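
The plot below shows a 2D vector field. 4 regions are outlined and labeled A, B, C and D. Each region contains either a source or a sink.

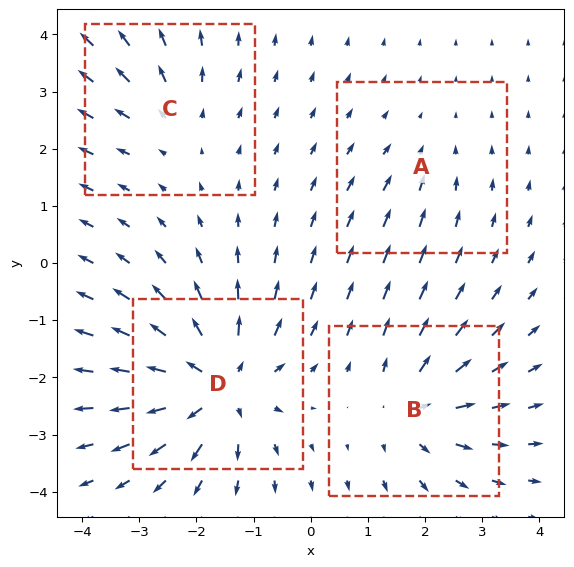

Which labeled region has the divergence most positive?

Divergence at each region's feature centre — A: about -2, B: about +5, C: about +3, D: about +8. Region D is most positive.

D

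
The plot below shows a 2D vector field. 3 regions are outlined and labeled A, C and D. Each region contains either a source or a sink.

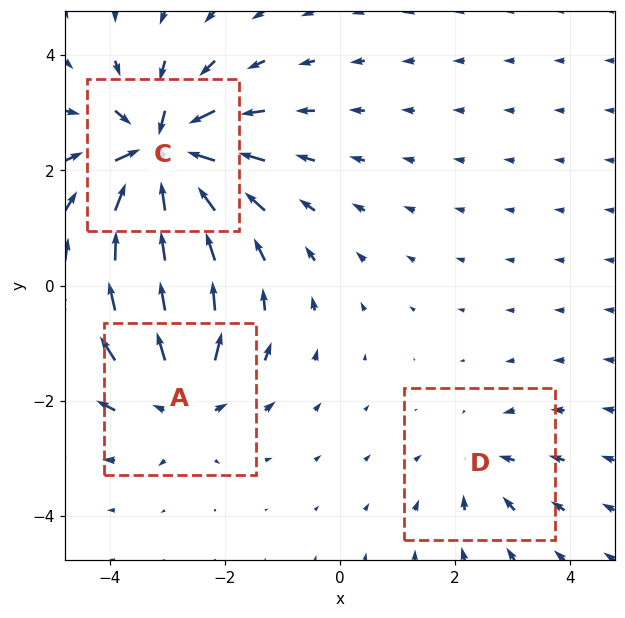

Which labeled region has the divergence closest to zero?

D

Divergence at each region's feature centre — A: about +4, C: about -7, D: about -2. Region D is closest to zero.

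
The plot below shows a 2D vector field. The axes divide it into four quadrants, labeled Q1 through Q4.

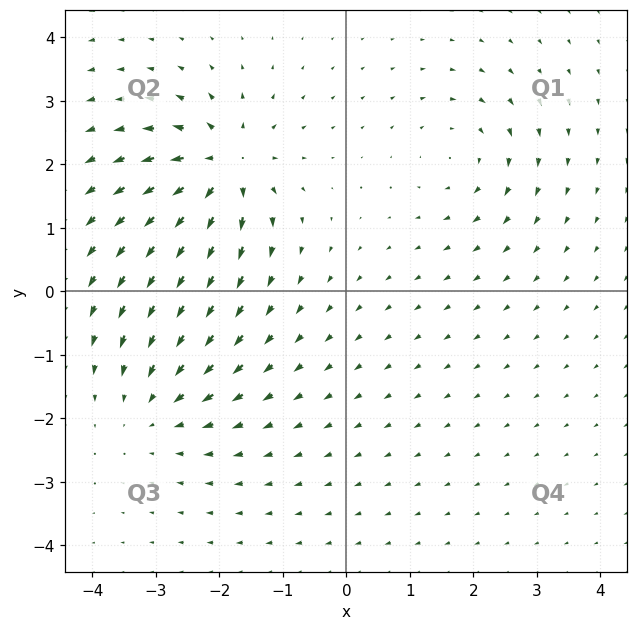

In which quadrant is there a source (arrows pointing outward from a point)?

The source sits at approximately (-1.9, 2.0), which lies in quadrant Q2. The divergence there is about +7, positive as expected for a source.

Q2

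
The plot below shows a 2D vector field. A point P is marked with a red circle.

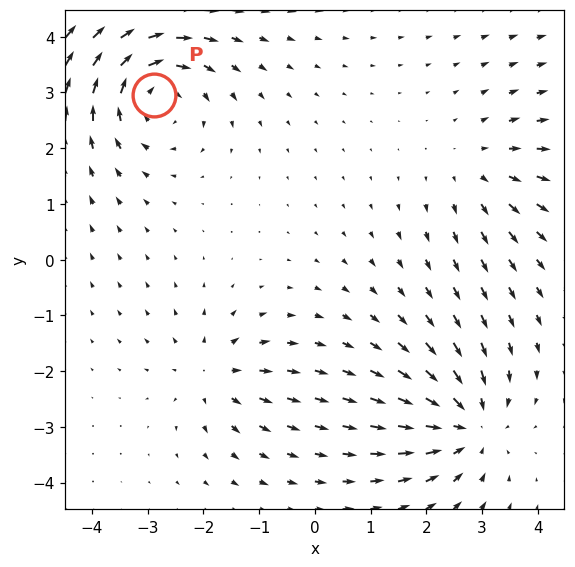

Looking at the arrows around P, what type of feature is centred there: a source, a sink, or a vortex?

At P (-2.9, 3.0) the arrows circulate clockwise. Divergence ≈0, curl about -5 — near-zero divergence with nonzero curl is a vortex.

vortex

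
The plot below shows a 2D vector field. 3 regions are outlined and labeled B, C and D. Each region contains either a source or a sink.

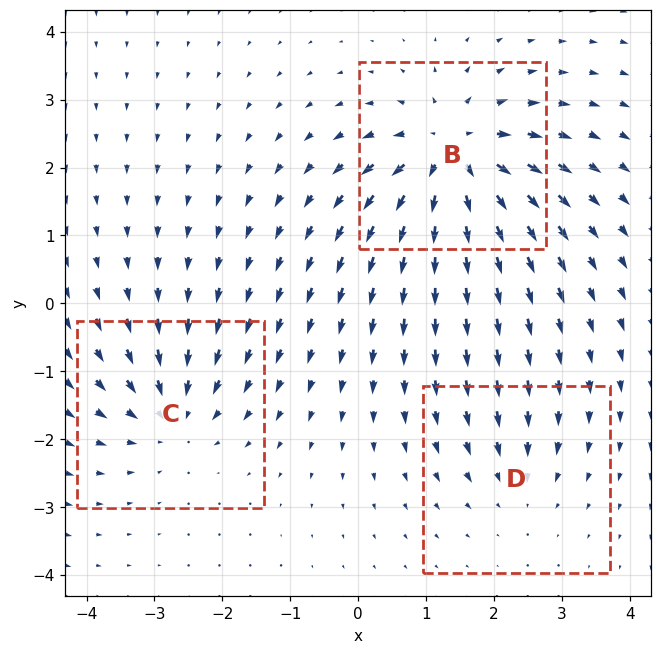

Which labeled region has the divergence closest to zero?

Divergence at each region's feature centre — B: about +6, C: about -4, D: about -2. Region D is closest to zero.

D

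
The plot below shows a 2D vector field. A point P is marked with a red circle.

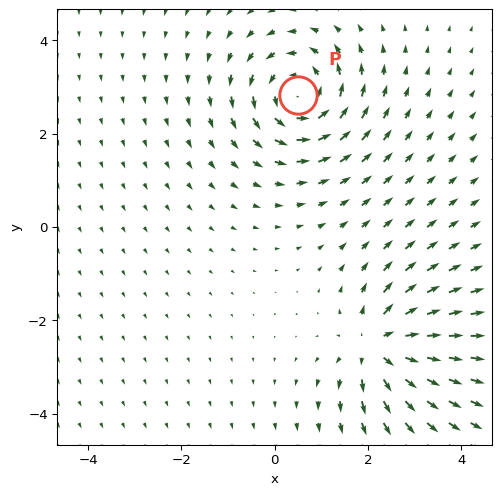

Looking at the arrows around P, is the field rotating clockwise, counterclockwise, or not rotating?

Near P at (0.5, 2.8) the arrows circulate counterclockwise. The curl (z-component) there is about +4; positive curl means counterclockwise rotation.

counterclockwise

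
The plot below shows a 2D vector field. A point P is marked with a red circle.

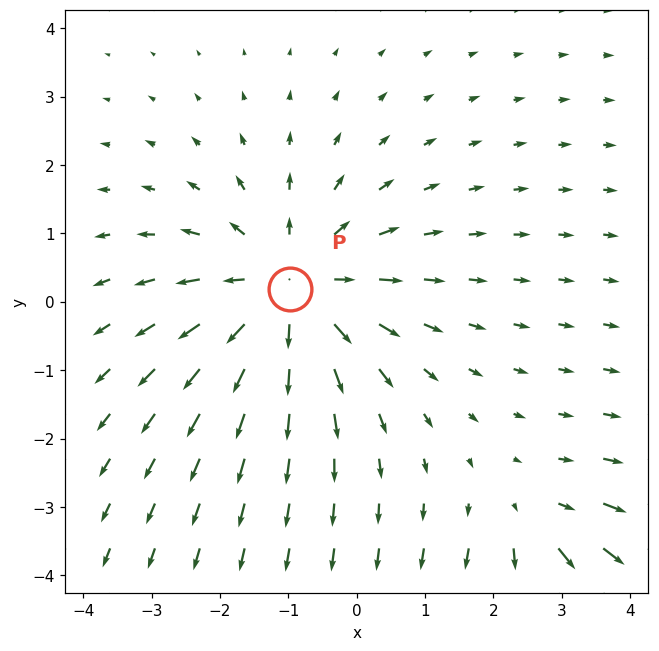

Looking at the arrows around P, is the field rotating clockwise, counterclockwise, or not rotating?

Near P at (-1.0, 0.2) the arrows show no circulation. The curl there is ≈0.

not rotating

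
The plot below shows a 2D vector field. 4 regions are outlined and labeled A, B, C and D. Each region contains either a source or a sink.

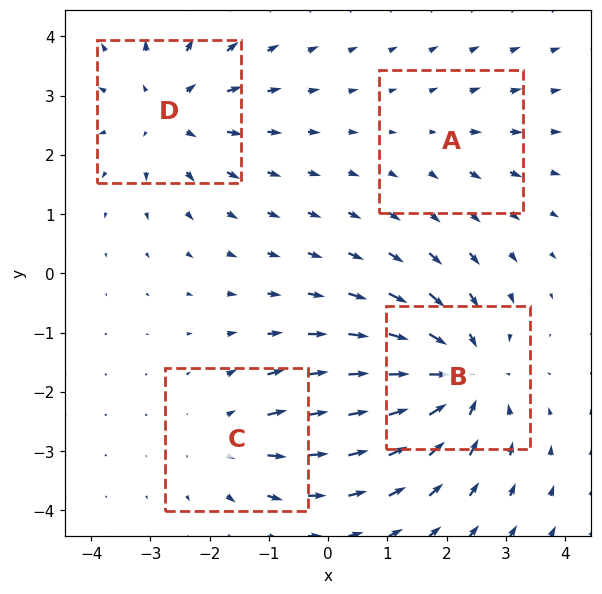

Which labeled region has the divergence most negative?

B

Divergence at each region's feature centre — A: about +2, B: about -6, C: about +3, D: about +4. Region B is most negative.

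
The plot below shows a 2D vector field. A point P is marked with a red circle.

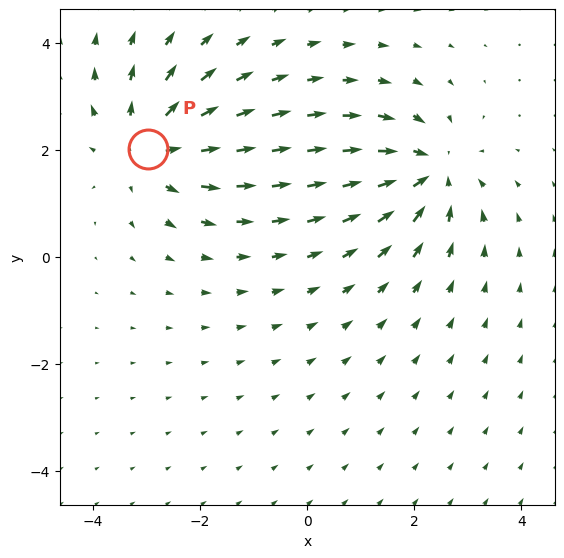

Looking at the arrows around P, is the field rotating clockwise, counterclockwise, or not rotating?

Near P at (-3.0, 2.0) the arrows show no circulation. The curl there is ≈0.

not rotating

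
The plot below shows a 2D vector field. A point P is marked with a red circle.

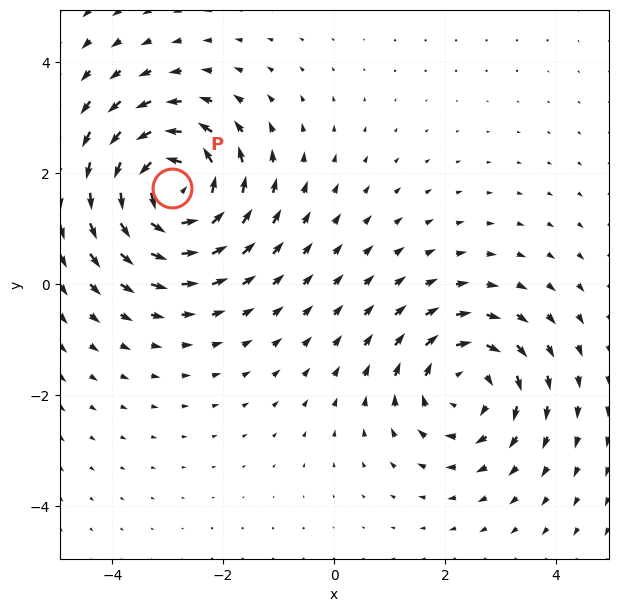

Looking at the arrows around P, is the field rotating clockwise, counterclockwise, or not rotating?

Near P at (-2.9, 1.7) the arrows circulate counterclockwise. The curl (z-component) there is about +5; positive curl means counterclockwise rotation.

counterclockwise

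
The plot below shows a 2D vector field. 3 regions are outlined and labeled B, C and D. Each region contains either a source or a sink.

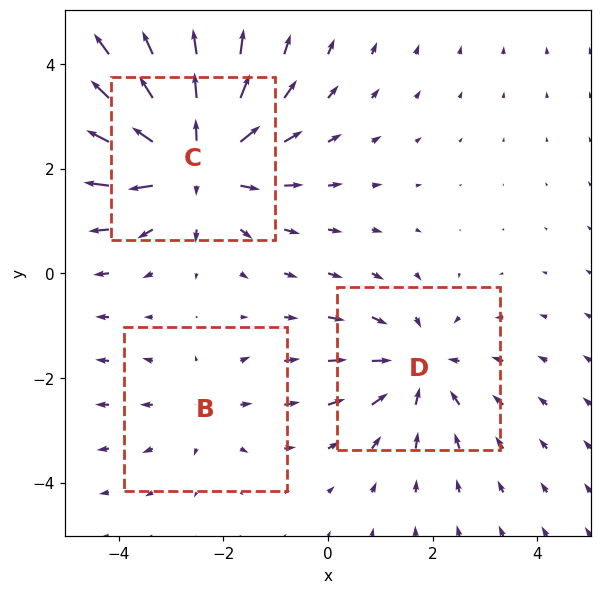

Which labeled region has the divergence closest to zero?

Divergence at each region's feature centre — B: about +2, C: about +4, D: about -3. Region B is closest to zero.

B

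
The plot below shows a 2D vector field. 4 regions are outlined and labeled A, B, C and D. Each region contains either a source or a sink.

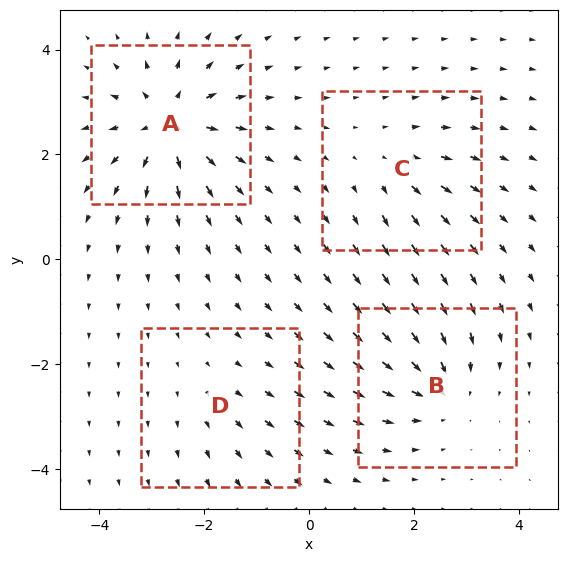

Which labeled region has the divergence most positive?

A

Divergence at each region's feature centre — A: about +8, B: about -5, C: about +4, D: about +2. Region A is most positive.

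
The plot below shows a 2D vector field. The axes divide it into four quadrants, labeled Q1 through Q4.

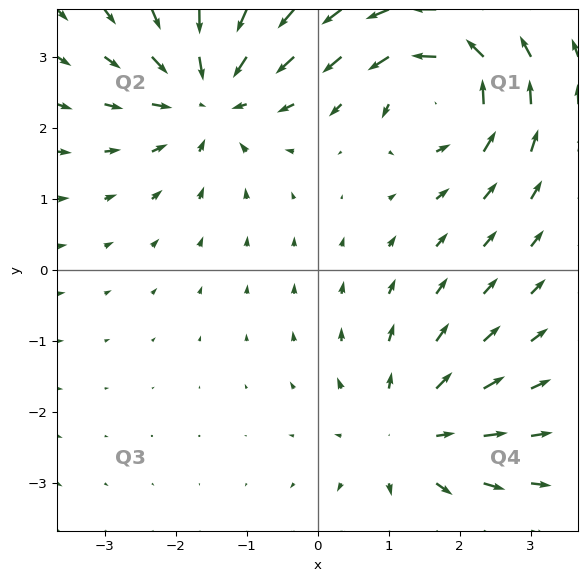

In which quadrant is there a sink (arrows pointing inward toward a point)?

Q2

The sink sits at approximately (-1.5, 2.4), which lies in quadrant Q2. The divergence there is about -4, negative as expected for a sink.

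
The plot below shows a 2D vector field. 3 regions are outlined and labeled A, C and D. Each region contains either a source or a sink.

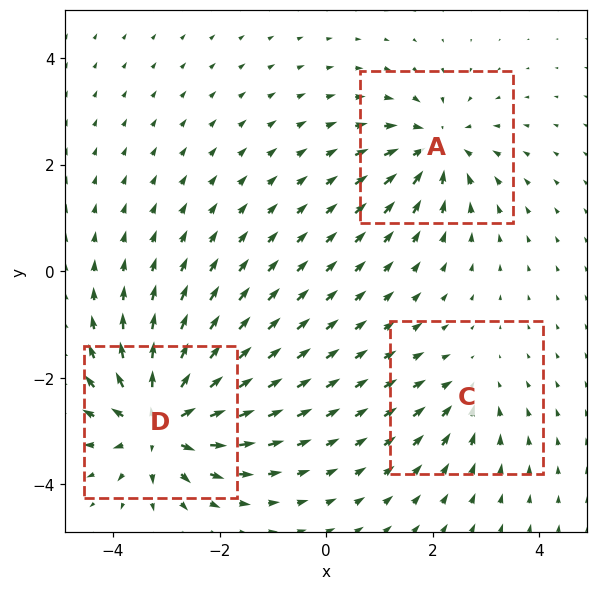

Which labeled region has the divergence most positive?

D

Divergence at each region's feature centre — A: about -4, C: about -2, D: about +6. Region D is most positive.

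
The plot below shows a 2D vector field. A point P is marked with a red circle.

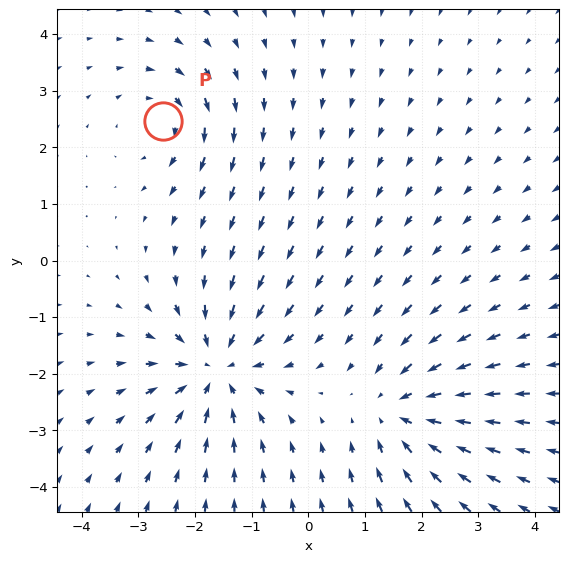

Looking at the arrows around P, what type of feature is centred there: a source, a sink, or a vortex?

At P (-2.6, 2.5) the arrows circulate clockwise. Divergence ≈0, curl about -4 — near-zero divergence with nonzero curl is a vortex.

vortex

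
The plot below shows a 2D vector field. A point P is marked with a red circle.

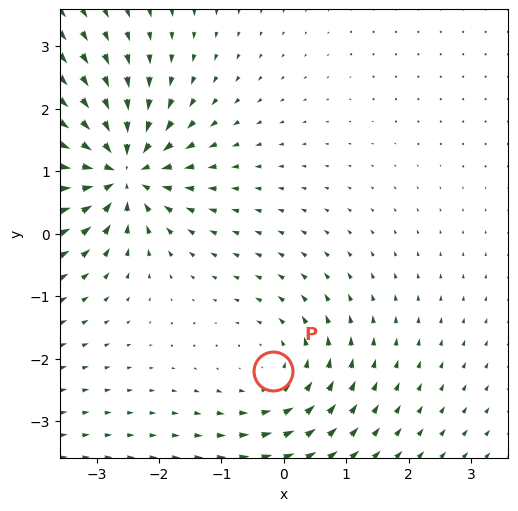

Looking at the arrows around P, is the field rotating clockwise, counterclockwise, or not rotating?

Near P at (-0.2, -2.2) the arrows circulate counterclockwise. The curl (z-component) there is about +2; positive curl means counterclockwise rotation.

counterclockwise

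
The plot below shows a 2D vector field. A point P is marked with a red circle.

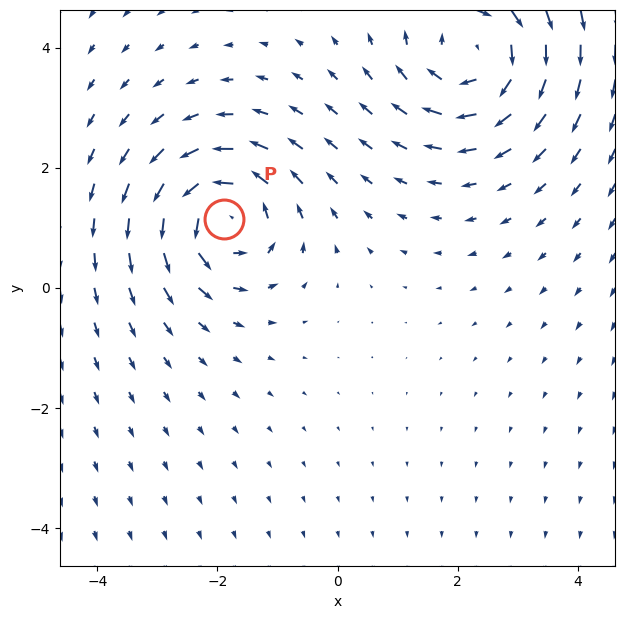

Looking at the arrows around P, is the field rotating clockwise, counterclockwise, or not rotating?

Near P at (-1.9, 1.1) the arrows circulate counterclockwise. The curl (z-component) there is about +4; positive curl means counterclockwise rotation.

counterclockwise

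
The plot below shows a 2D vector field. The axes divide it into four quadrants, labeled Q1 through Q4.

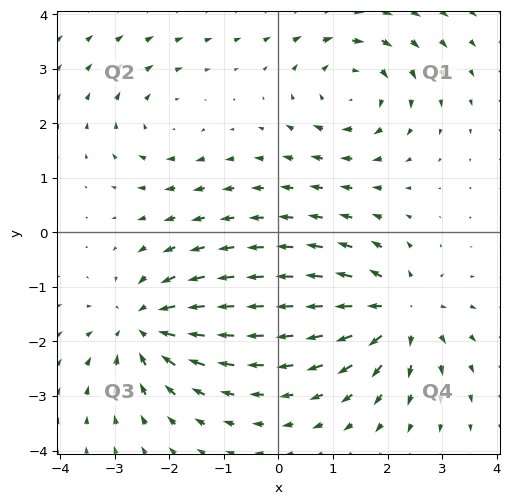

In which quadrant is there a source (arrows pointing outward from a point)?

Q4

The source sits at approximately (2.2, -1.5), which lies in quadrant Q4. The divergence there is about +5, positive as expected for a source.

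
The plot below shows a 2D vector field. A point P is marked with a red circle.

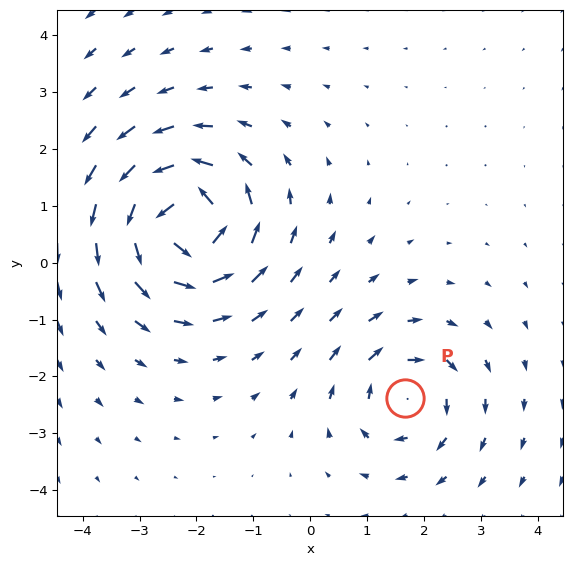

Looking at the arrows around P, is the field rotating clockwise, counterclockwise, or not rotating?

clockwise

Near P at (1.7, -2.4) the arrows circulate clockwise. The curl (z-component) there is about -4; negative curl means clockwise rotation.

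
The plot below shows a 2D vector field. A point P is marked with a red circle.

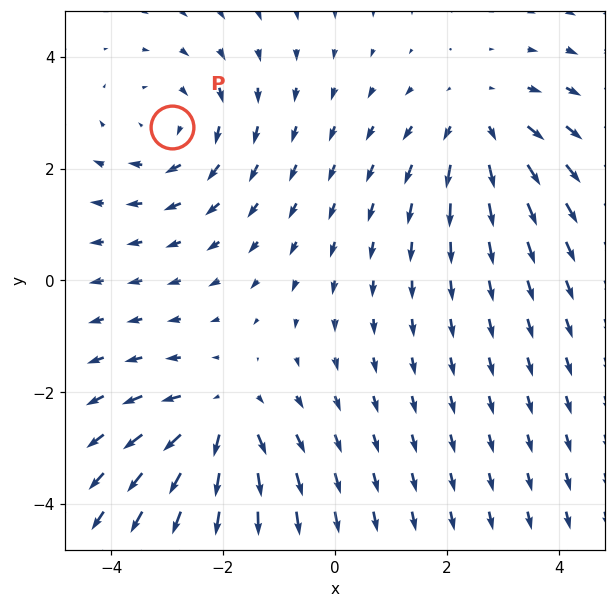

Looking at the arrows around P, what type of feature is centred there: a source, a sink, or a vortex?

vortex

At P (-2.9, 2.7) the arrows circulate clockwise. Divergence ≈0, curl about -3 — near-zero divergence with nonzero curl is a vortex.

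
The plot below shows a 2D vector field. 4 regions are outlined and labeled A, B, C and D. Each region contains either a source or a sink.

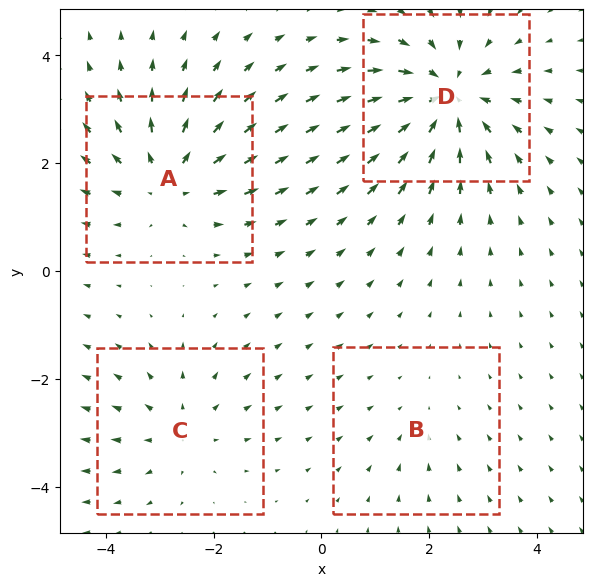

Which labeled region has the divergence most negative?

D

Divergence at each region's feature centre — A: about +5, B: about -2, C: about +3, D: about -6. Region D is most negative.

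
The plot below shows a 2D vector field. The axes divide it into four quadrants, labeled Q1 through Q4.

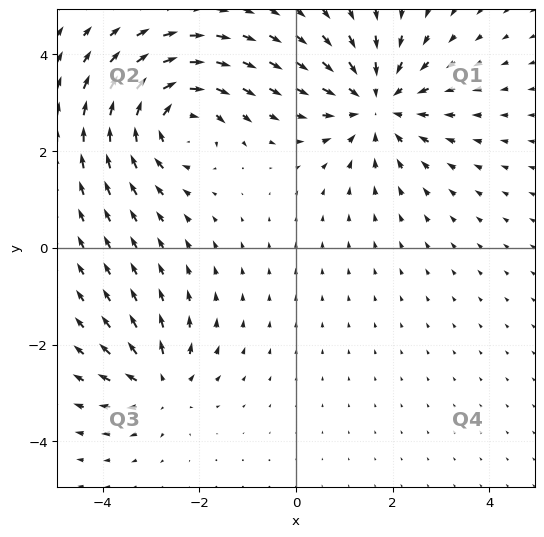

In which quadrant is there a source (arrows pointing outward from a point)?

The source sits at approximately (-2.8, -2.8), which lies in quadrant Q3. The divergence there is about +4, positive as expected for a source.

Q3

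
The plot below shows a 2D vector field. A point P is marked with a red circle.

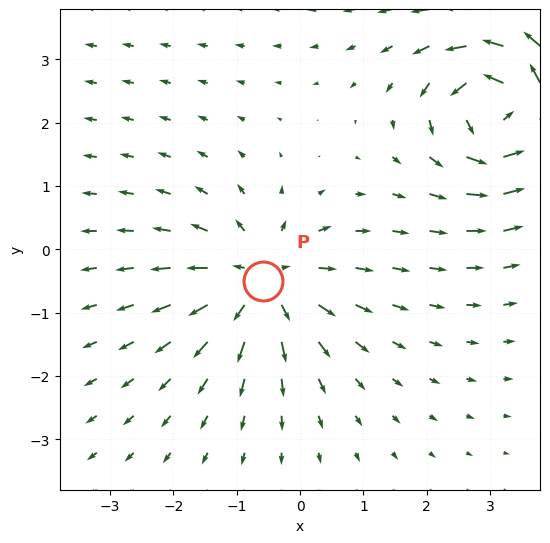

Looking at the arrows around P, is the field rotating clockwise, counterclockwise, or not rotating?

Near P at (-0.6, -0.5) the arrows show no circulation. The curl there is ≈0.

not rotating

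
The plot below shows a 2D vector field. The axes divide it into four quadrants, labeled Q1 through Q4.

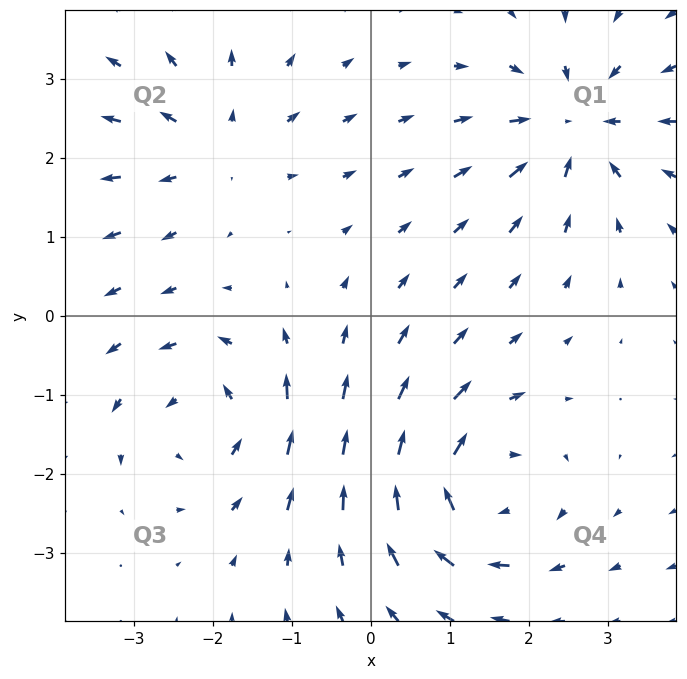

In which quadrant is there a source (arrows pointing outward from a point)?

The source sits at approximately (-1.9, 2.2), which lies in quadrant Q2. The divergence there is about +4, positive as expected for a source.

Q2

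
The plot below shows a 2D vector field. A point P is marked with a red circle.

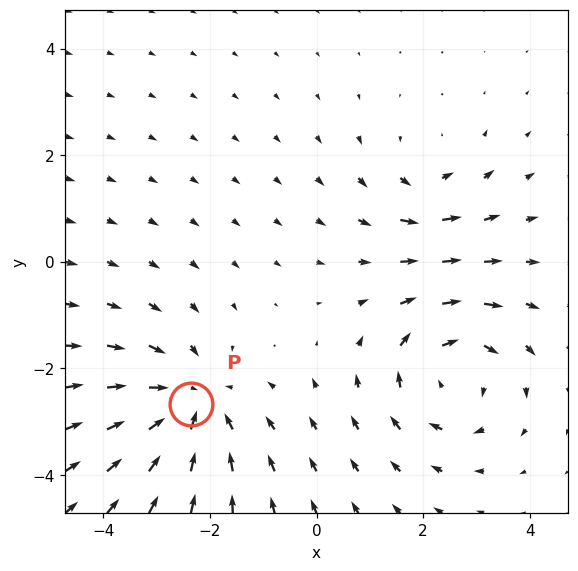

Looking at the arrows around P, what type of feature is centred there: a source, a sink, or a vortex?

sink

At P (-2.4, -2.7) the arrows converge inward. Divergence about -4, curl ≈0 — negative divergence with near-zero curl is a sink.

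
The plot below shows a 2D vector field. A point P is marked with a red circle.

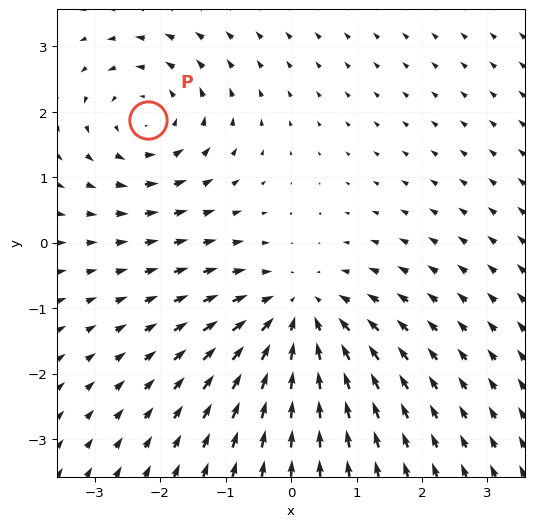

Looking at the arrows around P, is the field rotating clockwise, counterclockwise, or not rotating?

counterclockwise

Near P at (-2.2, 1.9) the arrows circulate counterclockwise. The curl (z-component) there is about +3; positive curl means counterclockwise rotation.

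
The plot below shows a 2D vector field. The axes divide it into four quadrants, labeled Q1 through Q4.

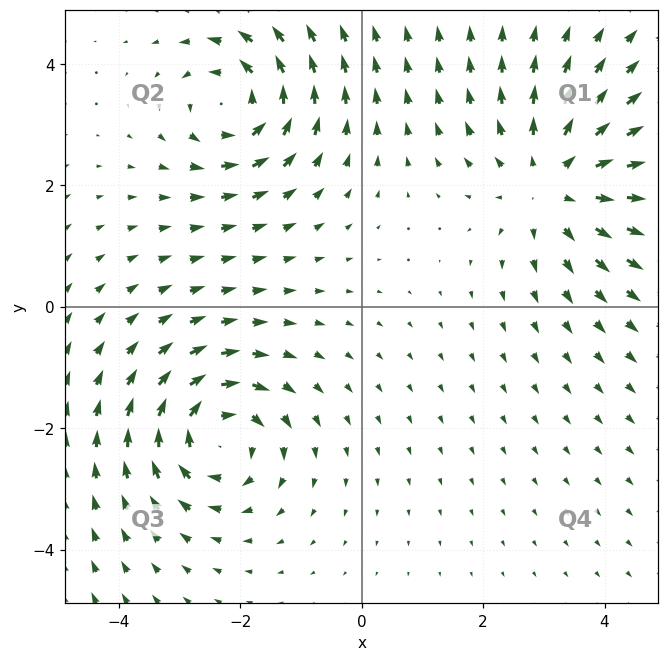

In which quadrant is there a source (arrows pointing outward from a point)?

Q1

The source sits at approximately (3.2, 2.0), which lies in quadrant Q1. The divergence there is about +4, positive as expected for a source.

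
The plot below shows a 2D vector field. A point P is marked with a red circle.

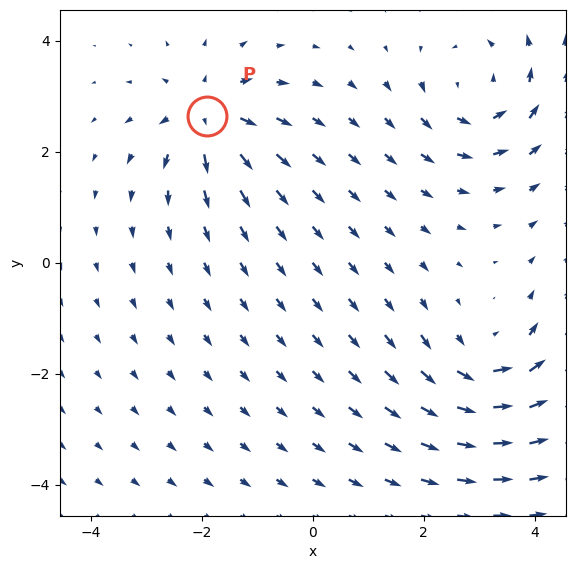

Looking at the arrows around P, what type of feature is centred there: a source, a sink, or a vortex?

At P (-1.9, 2.7) the arrows spread outward. Divergence about +6, curl ≈0 — positive divergence with near-zero curl is a source.

source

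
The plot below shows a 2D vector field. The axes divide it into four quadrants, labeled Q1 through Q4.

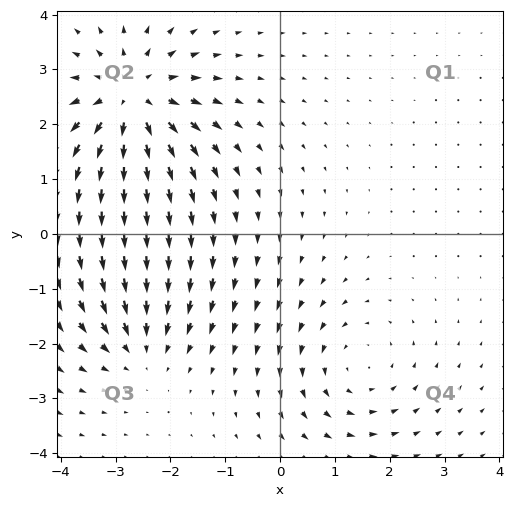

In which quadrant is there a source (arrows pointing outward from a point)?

Q2

The source sits at approximately (-2.7, 2.5), which lies in quadrant Q2. The divergence there is about +5, positive as expected for a source.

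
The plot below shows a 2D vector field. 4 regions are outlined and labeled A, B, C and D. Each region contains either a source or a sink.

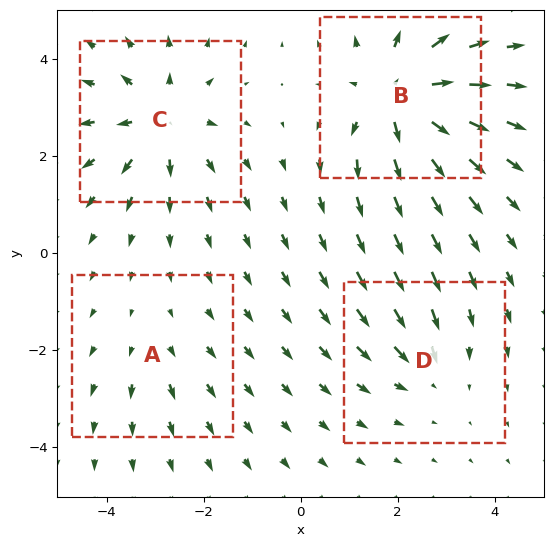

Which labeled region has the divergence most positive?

Divergence at each region's feature centre — A: about +2, B: about +7, C: about +6, D: about -3. Region B is most positive.

B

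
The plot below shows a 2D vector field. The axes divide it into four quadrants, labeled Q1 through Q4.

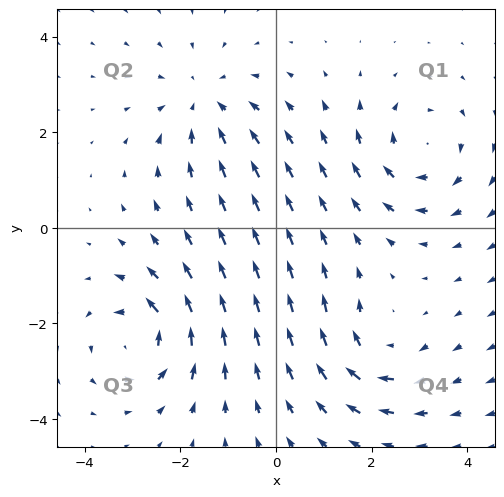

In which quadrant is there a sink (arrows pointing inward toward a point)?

Q2

The sink sits at approximately (-1.5, 2.6), which lies in quadrant Q2. The divergence there is about -3, negative as expected for a sink.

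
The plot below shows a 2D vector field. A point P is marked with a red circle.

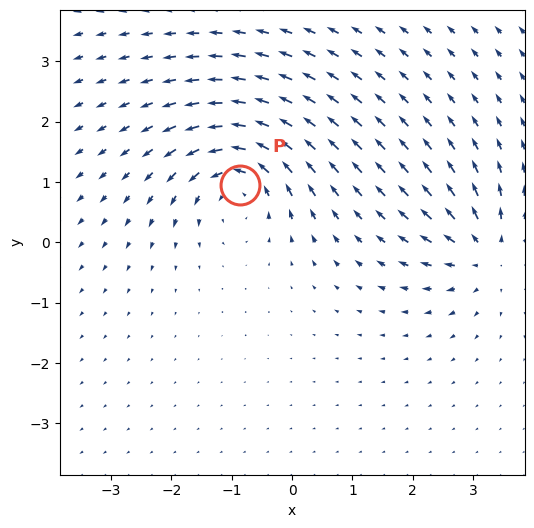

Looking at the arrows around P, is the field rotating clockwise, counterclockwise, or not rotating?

counterclockwise

Near P at (-0.9, 1.0) the arrows circulate counterclockwise. The curl (z-component) there is about +5; positive curl means counterclockwise rotation.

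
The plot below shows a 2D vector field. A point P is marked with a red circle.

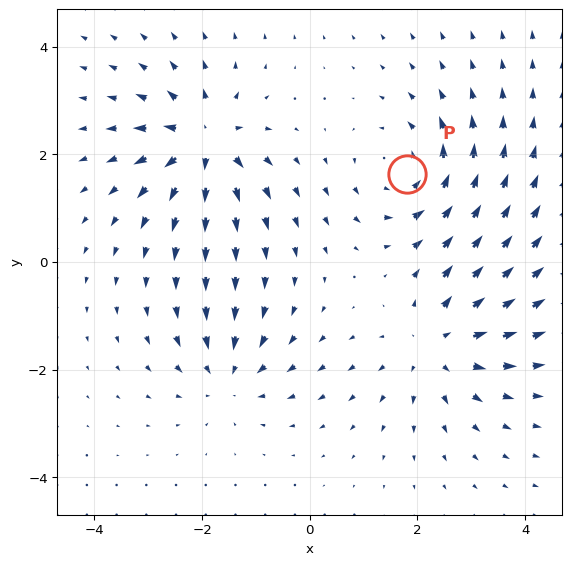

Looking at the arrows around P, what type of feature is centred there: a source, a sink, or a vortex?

At P (1.8, 1.6) the arrows circulate counterclockwise. Divergence ≈0, curl about +4 — near-zero divergence with nonzero curl is a vortex.

vortex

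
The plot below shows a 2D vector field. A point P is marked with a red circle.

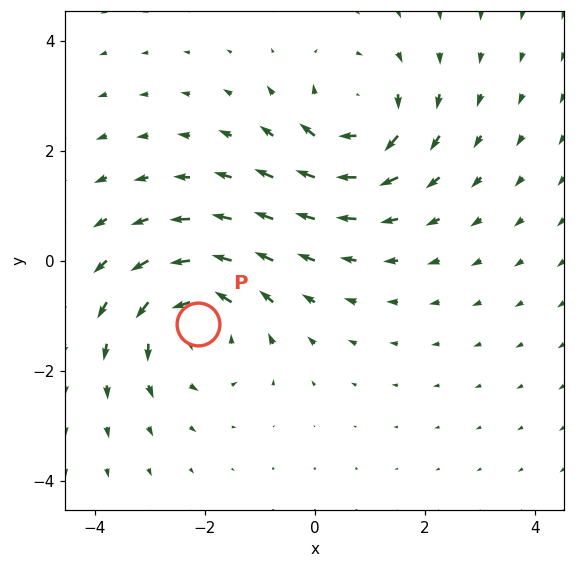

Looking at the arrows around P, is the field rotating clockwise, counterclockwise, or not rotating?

Near P at (-2.1, -1.1) the arrows circulate counterclockwise. The curl (z-component) there is about +3; positive curl means counterclockwise rotation.

counterclockwise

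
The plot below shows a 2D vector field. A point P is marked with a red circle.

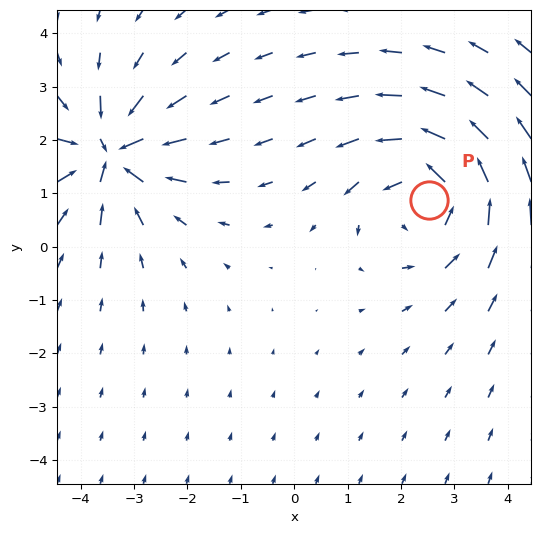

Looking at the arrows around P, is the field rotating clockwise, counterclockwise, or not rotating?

counterclockwise

Near P at (2.5, 0.9) the arrows circulate counterclockwise. The curl (z-component) there is about +4; positive curl means counterclockwise rotation.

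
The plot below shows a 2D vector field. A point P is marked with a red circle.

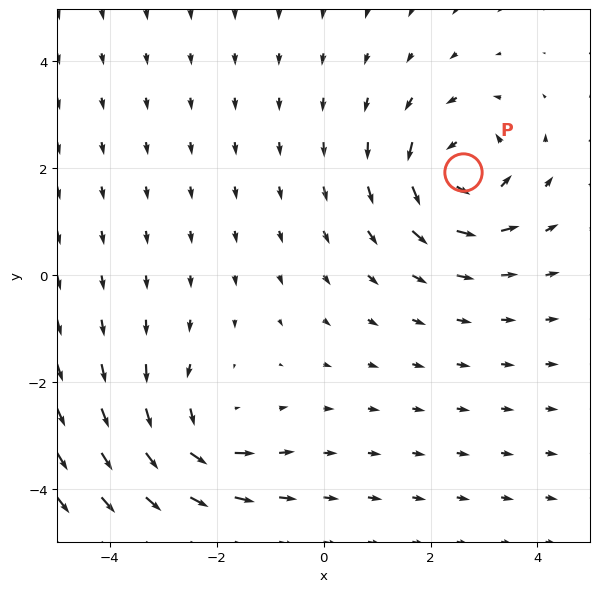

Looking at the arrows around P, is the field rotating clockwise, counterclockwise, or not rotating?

Near P at (2.6, 1.9) the arrows circulate counterclockwise. The curl (z-component) there is about +4; positive curl means counterclockwise rotation.

counterclockwise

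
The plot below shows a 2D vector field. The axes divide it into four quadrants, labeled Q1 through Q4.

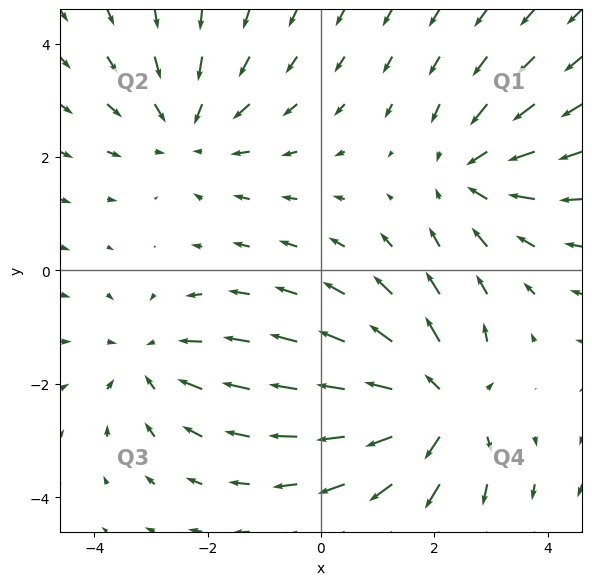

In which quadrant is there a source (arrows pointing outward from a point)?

The source sits at approximately (2.1, -2.4), which lies in quadrant Q4. The divergence there is about +6, positive as expected for a source.

Q4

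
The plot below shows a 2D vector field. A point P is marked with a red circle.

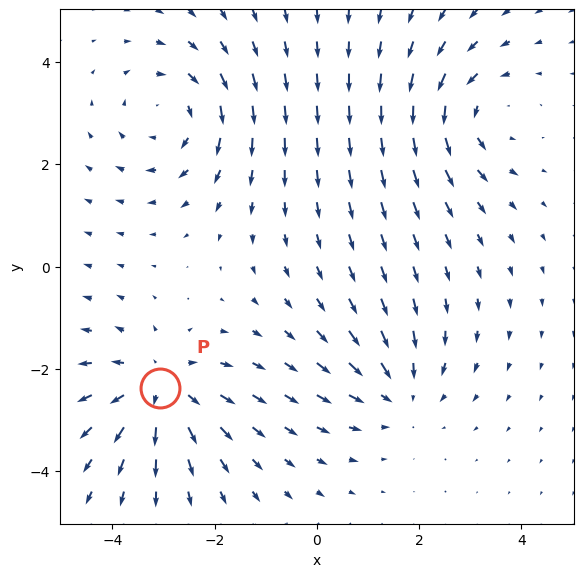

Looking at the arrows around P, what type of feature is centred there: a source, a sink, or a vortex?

At P (-3.1, -2.4) the arrows spread outward. Divergence about +4, curl ≈0 — positive divergence with near-zero curl is a source.

source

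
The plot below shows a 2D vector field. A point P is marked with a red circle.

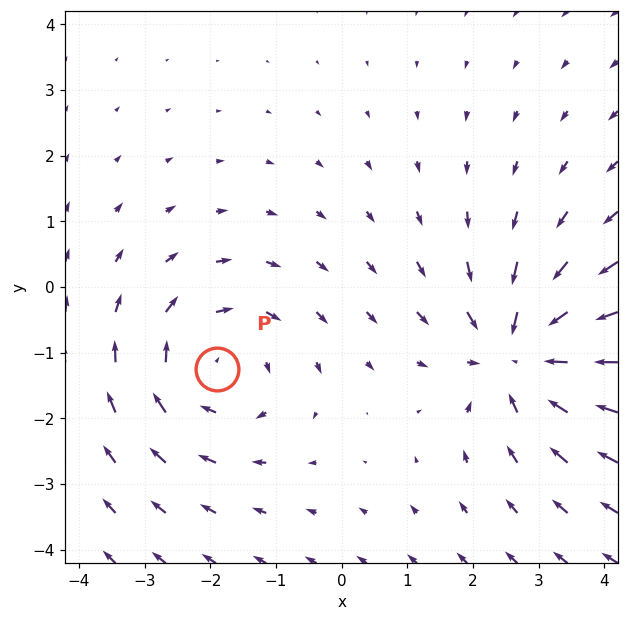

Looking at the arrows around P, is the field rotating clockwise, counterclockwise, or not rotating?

Near P at (-1.9, -1.2) the arrows circulate clockwise. The curl (z-component) there is about -3; negative curl means clockwise rotation.

clockwise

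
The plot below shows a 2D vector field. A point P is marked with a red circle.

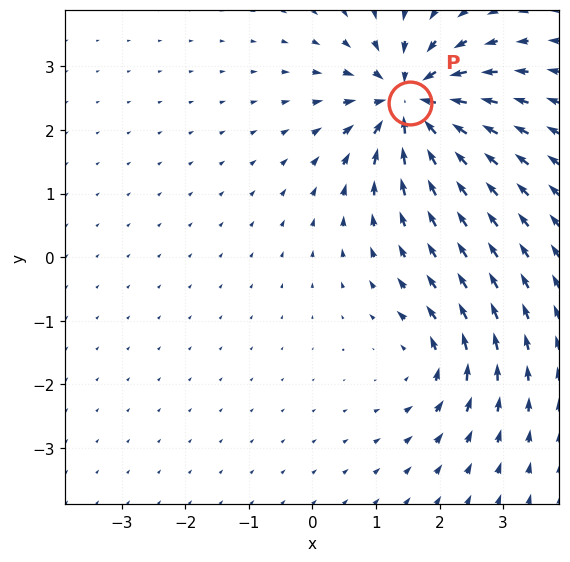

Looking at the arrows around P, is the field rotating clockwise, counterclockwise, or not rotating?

not rotating

Near P at (1.5, 2.4) the arrows show no circulation. The curl there is ≈0.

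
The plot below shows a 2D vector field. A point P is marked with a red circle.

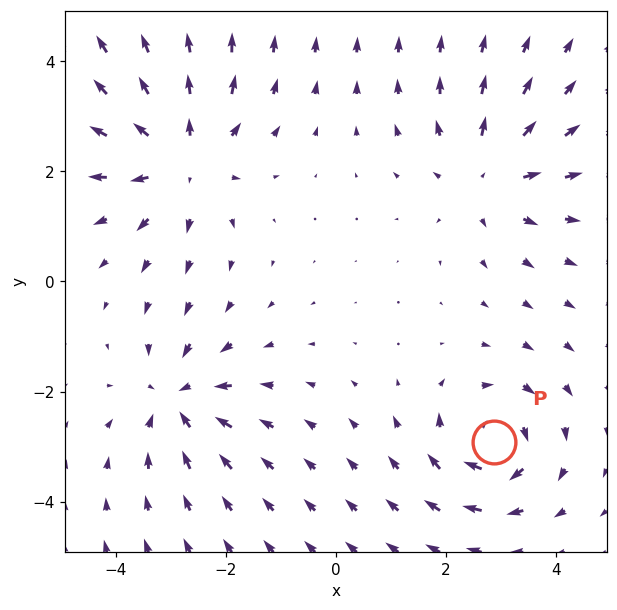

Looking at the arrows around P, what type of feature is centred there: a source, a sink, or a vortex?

At P (2.9, -2.9) the arrows circulate clockwise. Divergence ≈0, curl about -6 — near-zero divergence with nonzero curl is a vortex.

vortex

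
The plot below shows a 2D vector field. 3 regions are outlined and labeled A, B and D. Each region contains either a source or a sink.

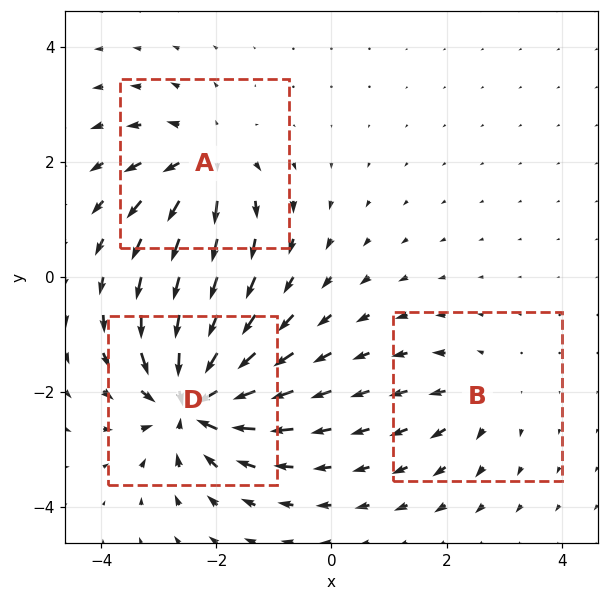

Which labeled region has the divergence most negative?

D

Divergence at each region's feature centre — A: about +4, B: about +2, D: about -7. Region D is most negative.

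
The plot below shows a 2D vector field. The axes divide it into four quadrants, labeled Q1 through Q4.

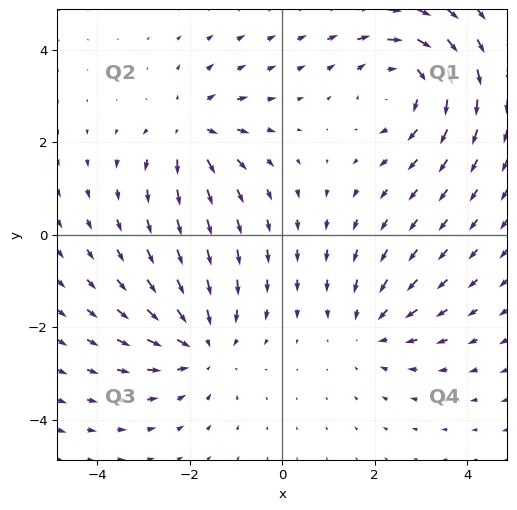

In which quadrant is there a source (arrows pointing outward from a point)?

The source sits at approximately (-2.0, 2.3), which lies in quadrant Q2. The divergence there is about +4, positive as expected for a source.

Q2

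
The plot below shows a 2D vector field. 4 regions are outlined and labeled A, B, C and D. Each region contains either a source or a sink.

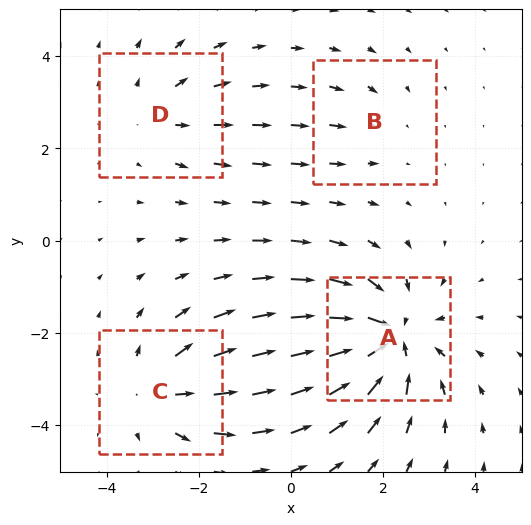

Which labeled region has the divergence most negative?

A

Divergence at each region's feature centre — A: about -6, B: about -2, C: about +4, D: about +3. Region A is most negative.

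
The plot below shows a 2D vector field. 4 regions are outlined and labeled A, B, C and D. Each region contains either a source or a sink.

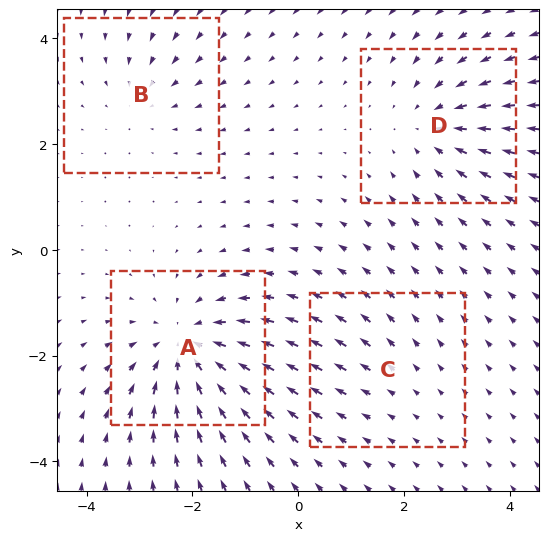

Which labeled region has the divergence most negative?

A

Divergence at each region's feature centre — A: about -6, B: about -3, C: about +2, D: about -4. Region A is most negative.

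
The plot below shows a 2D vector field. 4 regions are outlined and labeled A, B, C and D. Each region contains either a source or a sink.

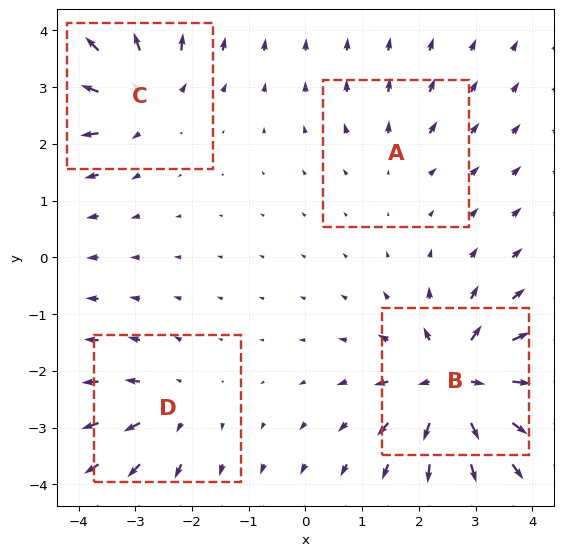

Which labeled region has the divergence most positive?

B

Divergence at each region's feature centre — A: about +3, B: about +9, C: about +6, D: about +4. Region B is most positive.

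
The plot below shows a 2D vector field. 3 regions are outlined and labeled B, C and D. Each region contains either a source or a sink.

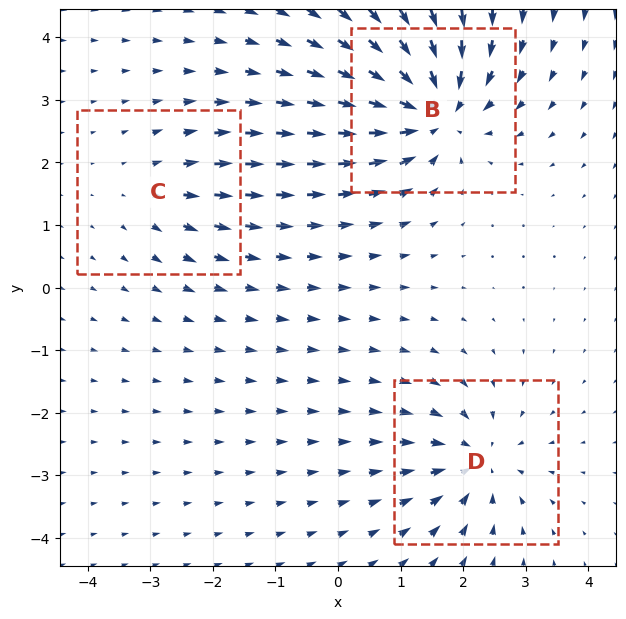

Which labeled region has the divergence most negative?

Divergence at each region's feature centre — B: about -6, C: about +2, D: about -4. Region B is most negative.

B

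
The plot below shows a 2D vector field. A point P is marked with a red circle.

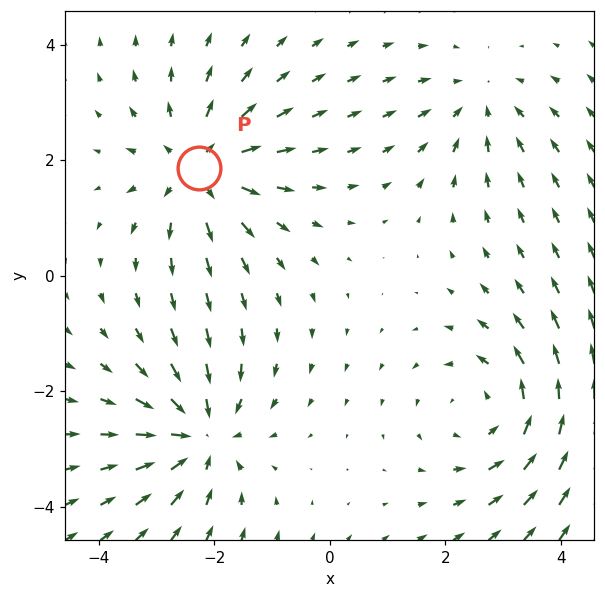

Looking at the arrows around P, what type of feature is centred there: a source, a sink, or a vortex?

source

At P (-2.3, 1.9) the arrows spread outward. Divergence about +4, curl ≈0 — positive divergence with near-zero curl is a source.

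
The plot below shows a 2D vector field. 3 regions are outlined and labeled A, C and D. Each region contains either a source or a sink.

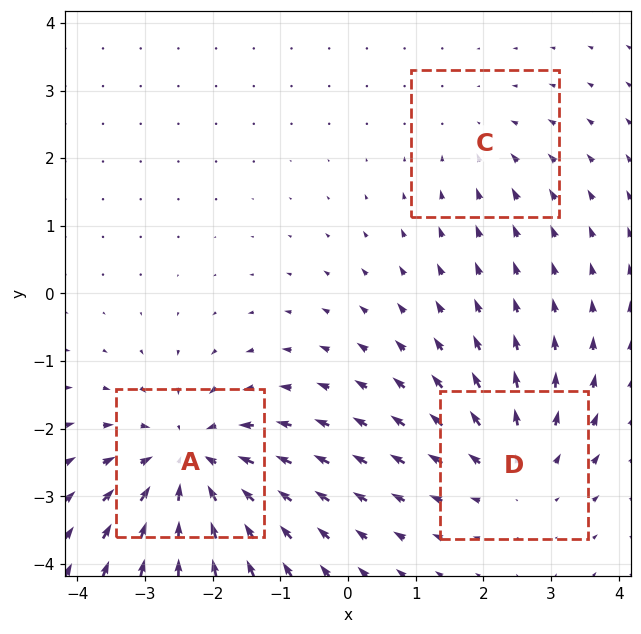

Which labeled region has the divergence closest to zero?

Divergence at each region's feature centre — A: about -5, C: about -2, D: about +3. Region C is closest to zero.

C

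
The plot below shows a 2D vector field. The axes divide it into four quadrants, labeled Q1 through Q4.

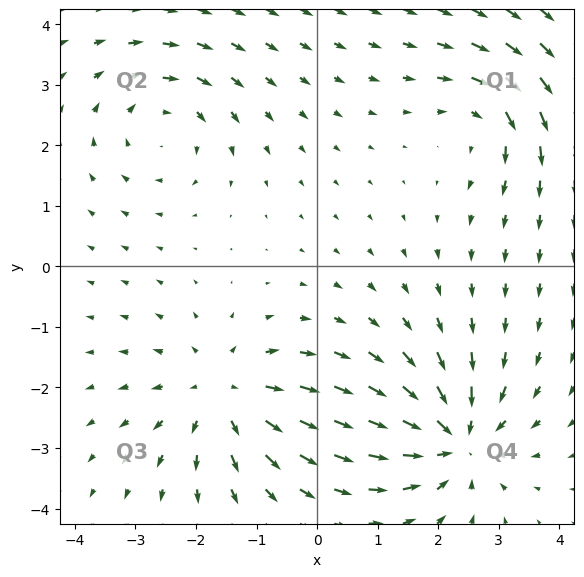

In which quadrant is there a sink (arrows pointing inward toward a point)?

The sink sits at approximately (2.3, -2.9), which lies in quadrant Q4. The divergence there is about -5, negative as expected for a sink.

Q4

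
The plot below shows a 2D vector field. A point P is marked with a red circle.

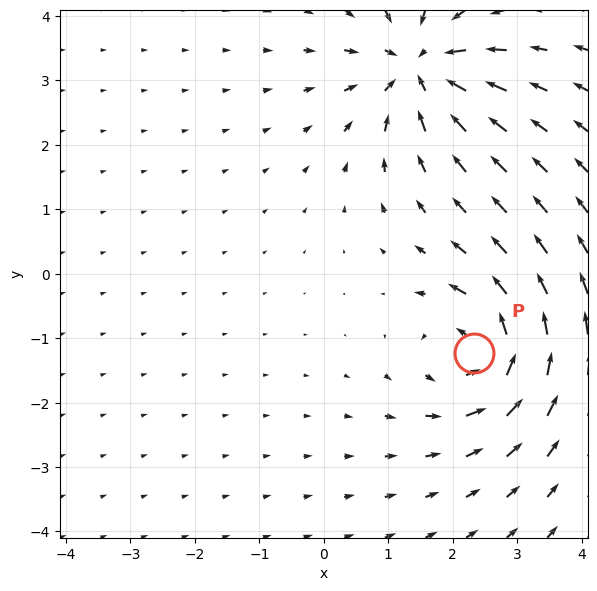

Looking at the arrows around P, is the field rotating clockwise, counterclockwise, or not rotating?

Near P at (2.3, -1.2) the arrows circulate counterclockwise. The curl (z-component) there is about +5; positive curl means counterclockwise rotation.

counterclockwise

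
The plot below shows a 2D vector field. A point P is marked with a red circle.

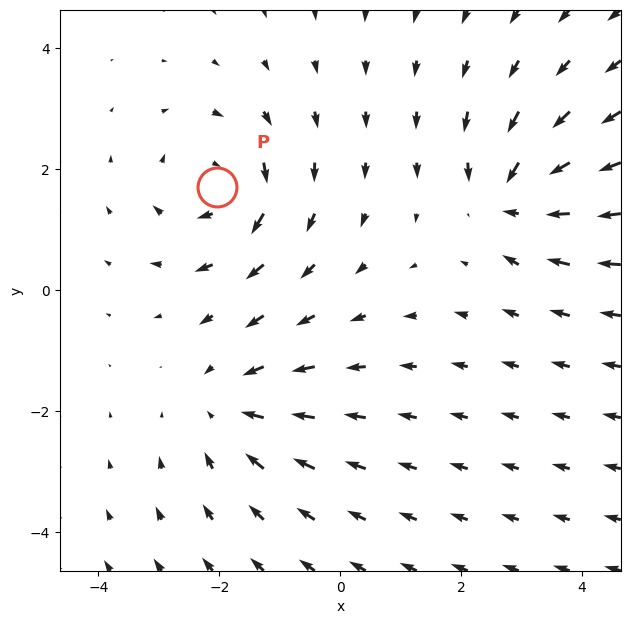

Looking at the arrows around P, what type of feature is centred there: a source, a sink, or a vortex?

vortex

At P (-2.0, 1.7) the arrows circulate clockwise. Divergence ≈0, curl about -4 — near-zero divergence with nonzero curl is a vortex.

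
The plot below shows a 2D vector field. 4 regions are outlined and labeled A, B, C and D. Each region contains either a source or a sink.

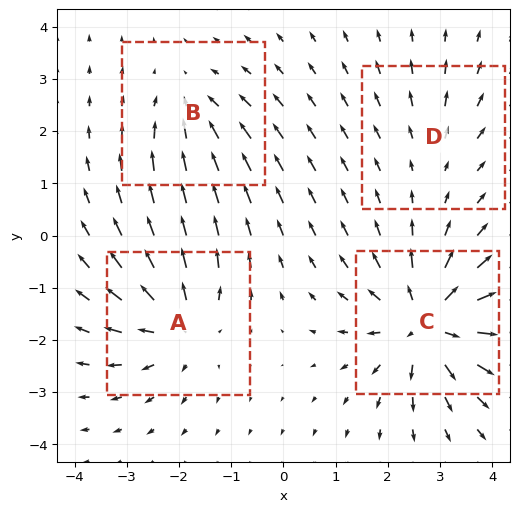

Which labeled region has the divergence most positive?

C

Divergence at each region's feature centre — A: about +6, B: about -4, C: about +8, D: about +2. Region C is most positive.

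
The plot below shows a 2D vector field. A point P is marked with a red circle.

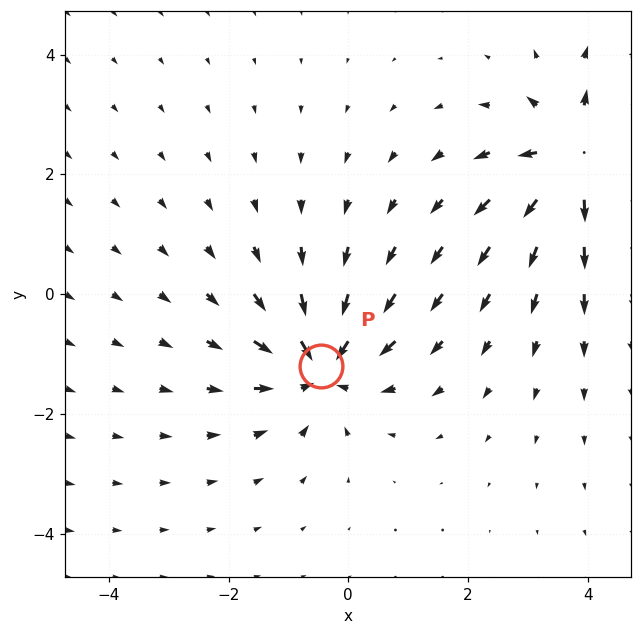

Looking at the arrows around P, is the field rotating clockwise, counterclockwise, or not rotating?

not rotating

Near P at (-0.5, -1.2) the arrows show no circulation. The curl there is ≈0.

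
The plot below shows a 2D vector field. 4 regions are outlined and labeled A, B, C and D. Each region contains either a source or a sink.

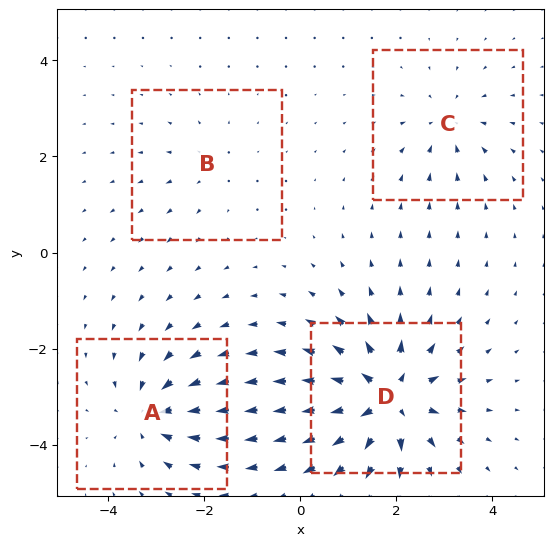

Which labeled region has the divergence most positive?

Divergence at each region's feature centre — A: about -5, B: about +2, C: about -4, D: about +9. Region D is most positive.

D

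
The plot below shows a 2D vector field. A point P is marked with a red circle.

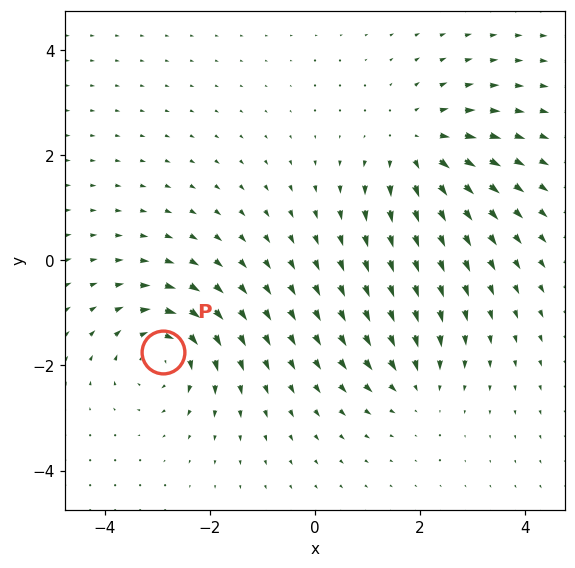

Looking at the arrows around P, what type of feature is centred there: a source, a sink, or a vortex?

vortex

At P (-2.9, -1.8) the arrows circulate clockwise. Divergence ≈0, curl about -6 — near-zero divergence with nonzero curl is a vortex.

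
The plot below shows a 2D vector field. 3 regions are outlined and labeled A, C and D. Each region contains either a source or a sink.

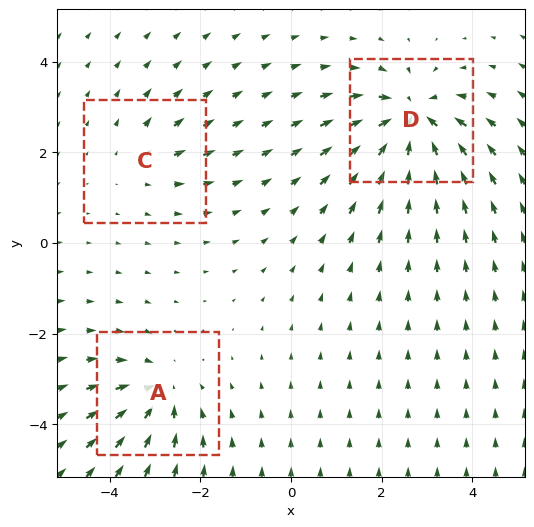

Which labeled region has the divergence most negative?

D

Divergence at each region's feature centre — A: about -4, C: about +2, D: about -5. Region D is most negative.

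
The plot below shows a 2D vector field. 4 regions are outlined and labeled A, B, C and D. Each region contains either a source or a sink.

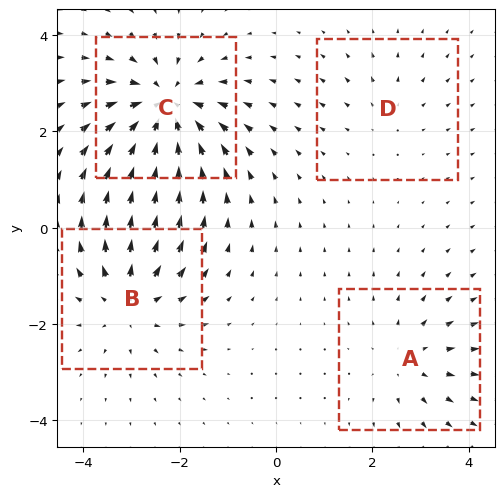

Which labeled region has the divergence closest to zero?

Divergence at each region's feature centre — A: about +3, B: about +5, C: about -7, D: about +2. Region D is closest to zero.

D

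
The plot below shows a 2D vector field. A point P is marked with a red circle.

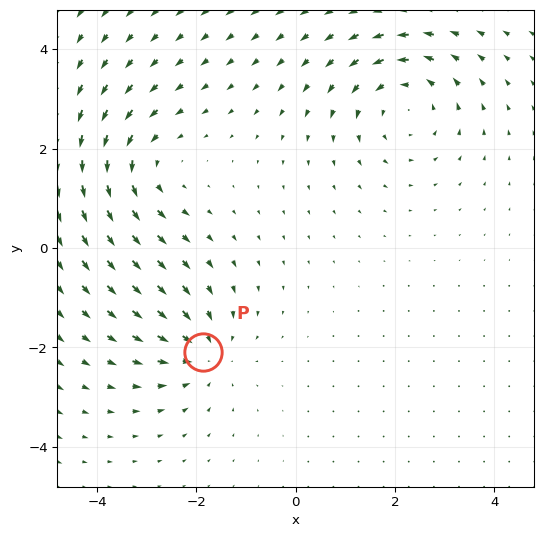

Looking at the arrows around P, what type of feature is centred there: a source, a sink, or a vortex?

sink

At P (-1.9, -2.1) the arrows converge inward. Divergence about -4, curl ≈0 — negative divergence with near-zero curl is a sink.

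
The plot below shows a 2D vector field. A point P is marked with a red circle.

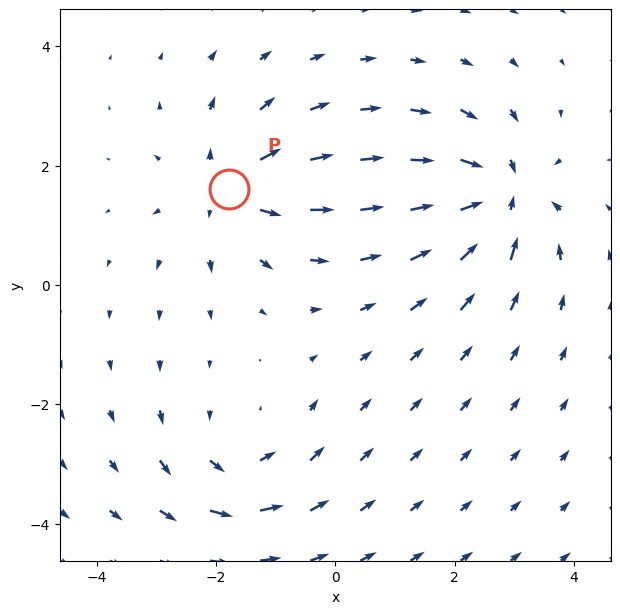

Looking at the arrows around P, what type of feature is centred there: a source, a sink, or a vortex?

At P (-1.8, 1.6) the arrows spread outward. Divergence about +4, curl ≈0 — positive divergence with near-zero curl is a source.

source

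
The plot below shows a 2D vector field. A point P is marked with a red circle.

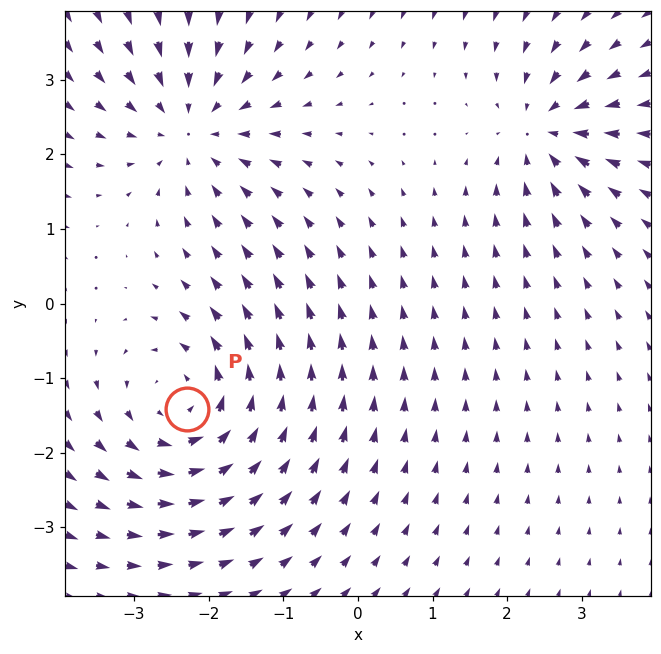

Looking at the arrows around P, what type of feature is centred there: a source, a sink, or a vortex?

At P (-2.3, -1.4) the arrows circulate counterclockwise. Divergence ≈0, curl about +4 — near-zero divergence with nonzero curl is a vortex.

vortex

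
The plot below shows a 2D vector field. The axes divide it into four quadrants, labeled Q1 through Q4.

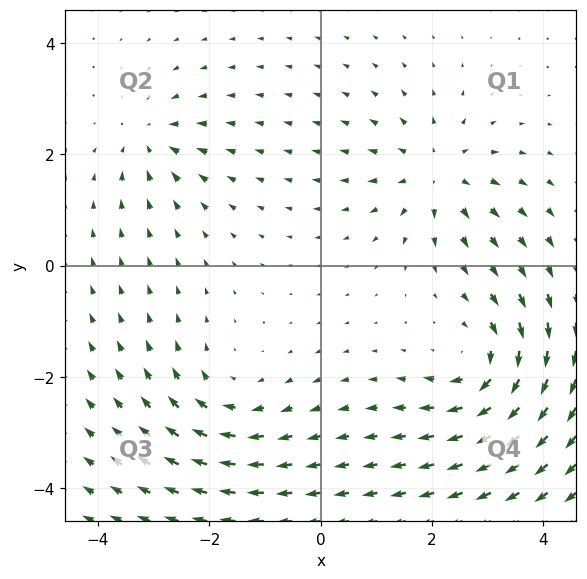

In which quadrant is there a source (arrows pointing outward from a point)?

The source sits at approximately (2.1, 1.7), which lies in quadrant Q1. The divergence there is about +4, positive as expected for a source.

Q1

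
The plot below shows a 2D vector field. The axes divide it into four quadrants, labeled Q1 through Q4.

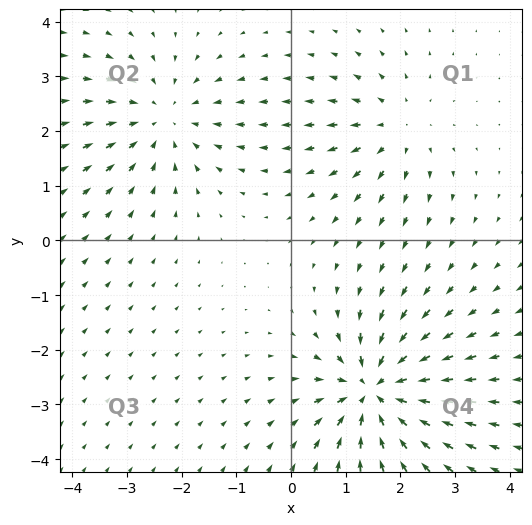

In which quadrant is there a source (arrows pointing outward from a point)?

The source sits at approximately (1.9, 2.0), which lies in quadrant Q1. The divergence there is about +3, positive as expected for a source.

Q1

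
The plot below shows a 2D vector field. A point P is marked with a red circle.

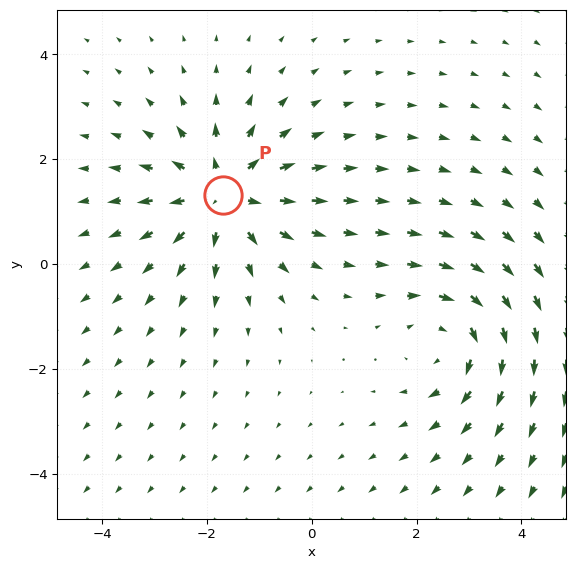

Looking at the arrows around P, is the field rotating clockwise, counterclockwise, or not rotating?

not rotating

Near P at (-1.7, 1.3) the arrows show no circulation. The curl there is ≈0.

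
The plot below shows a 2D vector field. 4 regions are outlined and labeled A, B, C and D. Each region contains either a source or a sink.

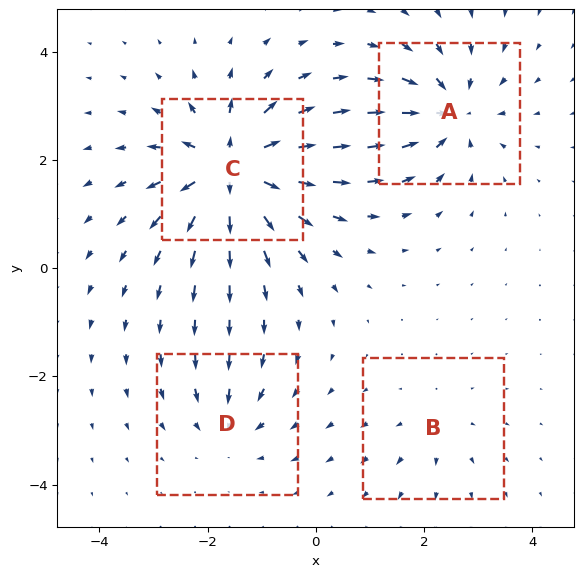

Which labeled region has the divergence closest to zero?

B

Divergence at each region's feature centre — A: about -6, B: about +3, C: about +9, D: about -4. Region B is closest to zero.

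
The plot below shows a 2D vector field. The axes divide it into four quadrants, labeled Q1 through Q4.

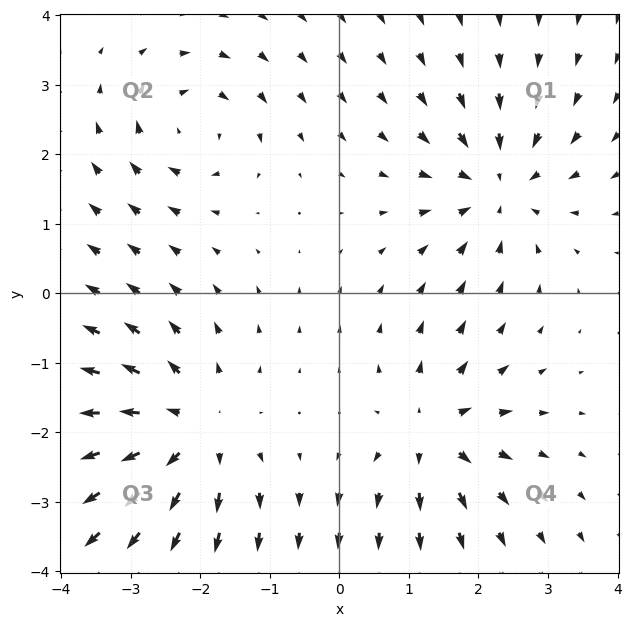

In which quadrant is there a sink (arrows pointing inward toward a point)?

Q1

The sink sits at approximately (2.3, 1.5), which lies in quadrant Q1. The divergence there is about -4, negative as expected for a sink.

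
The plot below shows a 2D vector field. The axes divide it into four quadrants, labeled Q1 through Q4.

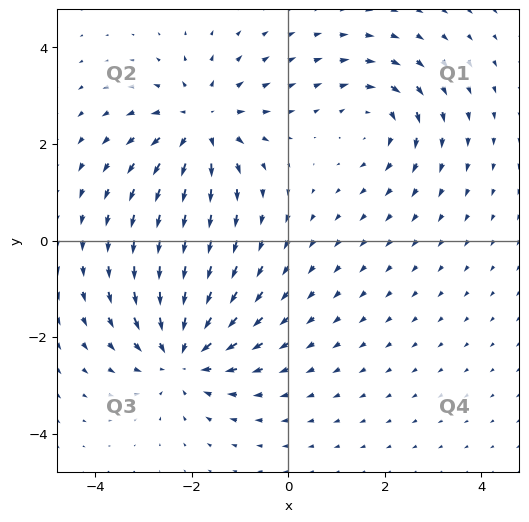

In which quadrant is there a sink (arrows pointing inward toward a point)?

Q3

The sink sits at approximately (-2.2, -2.4), which lies in quadrant Q3. The divergence there is about -4, negative as expected for a sink.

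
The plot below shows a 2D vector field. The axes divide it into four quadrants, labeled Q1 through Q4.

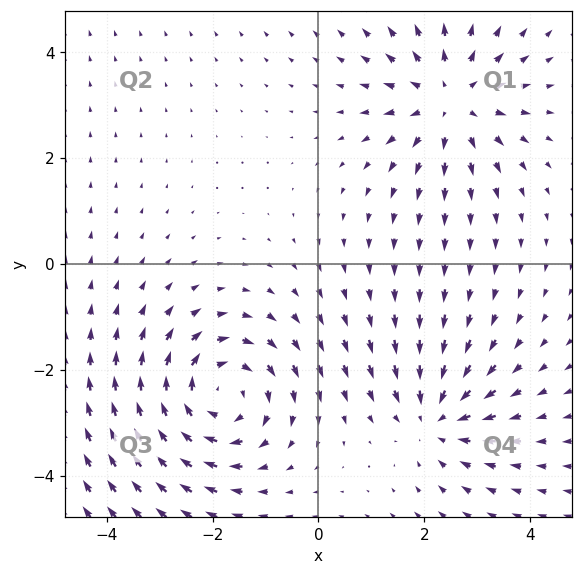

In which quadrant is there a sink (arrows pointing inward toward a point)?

Q4

The sink sits at approximately (2.2, -2.9), which lies in quadrant Q4. The divergence there is about -4, negative as expected for a sink.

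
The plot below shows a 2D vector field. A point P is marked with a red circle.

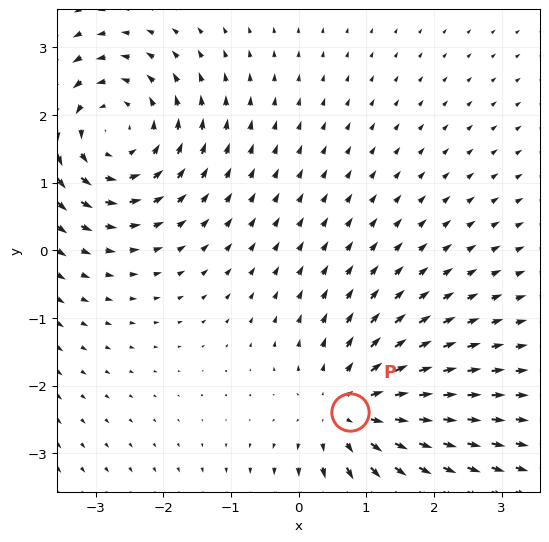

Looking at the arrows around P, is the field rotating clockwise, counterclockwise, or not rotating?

not rotating

Near P at (0.8, -2.4) the arrows show no circulation. The curl there is ≈0.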